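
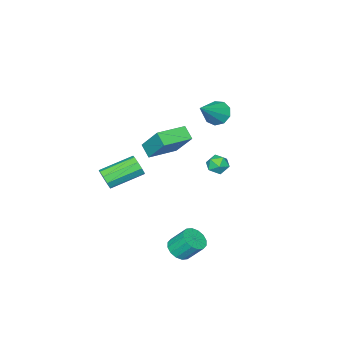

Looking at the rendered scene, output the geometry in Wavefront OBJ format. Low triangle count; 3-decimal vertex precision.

v -1.617 -0.366 2.773
v -1.173 -0.648 2.225
v -0.183 -0.194 3.847
v -1.203 -0.131 2.181
v -1.426 0.276 2.415
v -1.739 0.383 2.816
v -1.995 0.139 3.197
v -2.074 -0.341 3.38
v -1.94 -0.833 3.279
v -1.654 -1.106 2.941
v -1.352 -1.033 2.525
v -0.854 -2.41 -0.539
v -1.026 -3.067 0.005
v -0.738 -1.212 0.944
v -0.91 -1.869 1.488
v 0.79 -2.731 -0.408
v 0.618 -3.388 0.136
v 0.906 -1.533 1.075
v 0.734 -2.19 1.619
v 2.754 -3.862 -1.617
v 3.085 -3.606 -1.132
v 1.477 -2.801 -0.459
v 1.146 -3.058 -0.943
v 3.08 -3.331 -1.473
v 1.472 -2.526 -0.8
v 2.923 -3.304 -1.88
v 1.315 -2.5 -1.207
v 2.687 -3.539 -2.165
v 1.078 -2.734 -1.492
v 2.482 -3.925 -2.192
v 0.874 -3.12 -1.519
v 2.404 -4.281 -1.951
v 0.796 -3.477 -1.278
v 2.491 -4.442 -1.553
v 0.883 -3.638 -0.88
v 2.7 -4.331 -1.185
v 1.092 -3.527 -0.511
v 2.935 -4.001 -1.019
v 1.327 -3.197 -0.345
v 3.946 2.408 -2.938
v 4.296 2.94 -3.228
v 3.985 3.665 -2.271
v 3.634 3.132 -1.982
v 3.959 2.967 -3.358
v 3.648 3.692 -2.401
v 3.619 2.845 -3.376
v 3.308 3.57 -2.42
v 3.366 2.606 -3.277
v 3.055 3.331 -2.32
v 3.268 2.313 -3.087
v 2.957 3.038 -2.13
v 3.352 2.046 -2.857
v 3.041 2.771 -1.9
v 3.595 1.875 -2.649
v 3.284 2.6 -1.692
v 3.932 1.848 -2.519
v 3.621 2.573 -1.562
v 4.272 1.97 -2.5
v 3.961 2.695 -1.544
v 4.525 2.209 -2.6
v 4.214 2.934 -1.643
v 4.623 2.502 -2.79
v 4.312 3.227 -1.833
v 4.539 2.769 -3.02
v 4.228 3.494 -2.063
v -0.287 1.706 0.485
v 0.163 1.527 0.065
v -0.283 0.753 0.895
v 0.167 0.574 0.475
v 0.311 0.991 0.941
v 0.308 1.58 0.687
v -0.428 0.7 0.273
v -0.431 1.289 0.019
v 0.076 0.905 -0.066
v 0.533 1.085 0.347
v -0.653 1.195 0.613
v -0.196 1.375 1.026
f 2 1 4
f 2 4 3
f 4 1 5
f 4 5 3
f 5 1 6
f 5 6 3
f 6 1 7
f 6 7 3
f 7 1 8
f 7 8 3
f 8 1 9
f 8 9 3
f 9 1 10
f 9 10 3
f 10 1 11
f 10 11 3
f 11 1 2
f 11 2 3
f 13 15 12
f 16 13 12
f 12 15 14
f 14 16 12
f 13 19 15
f 17 13 16
f 17 19 13
f 15 19 14
f 18 16 14
f 14 19 18
f 18 17 16
f 19 17 18
f 21 20 24
f 21 24 22
f 22 24 25
f 22 25 23
f 24 20 26
f 24 26 25
f 25 26 27
f 25 27 23
f 26 20 28
f 26 28 27
f 27 28 29
f 27 29 23
f 28 20 30
f 28 30 29
f 29 30 31
f 29 31 23
f 30 20 32
f 30 32 31
f 31 32 33
f 31 33 23
f 32 20 34
f 32 34 33
f 33 34 35
f 33 35 23
f 34 20 36
f 34 36 35
f 35 36 37
f 35 37 23
f 36 20 38
f 36 38 37
f 37 38 39
f 37 39 23
f 38 20 21
f 38 21 39
f 39 21 22
f 39 22 23
f 41 40 44
f 41 44 42
f 42 44 45
f 42 45 43
f 44 40 46
f 44 46 45
f 45 46 47
f 45 47 43
f 46 40 48
f 46 48 47
f 47 48 49
f 47 49 43
f 48 40 50
f 48 50 49
f 49 50 51
f 49 51 43
f 50 40 52
f 50 52 51
f 51 52 53
f 51 53 43
f 52 40 54
f 52 54 53
f 53 54 55
f 53 55 43
f 54 40 56
f 54 56 55
f 55 56 57
f 55 57 43
f 56 40 58
f 56 58 57
f 57 58 59
f 57 59 43
f 58 40 60
f 58 60 59
f 59 60 61
f 59 61 43
f 60 40 62
f 60 62 61
f 61 62 63
f 61 63 43
f 62 40 64
f 62 64 63
f 63 64 65
f 63 65 43
f 64 40 41
f 64 41 65
f 65 41 42
f 65 42 43
f 66 77 71
f 66 71 67
f 66 67 73
f 66 73 76
f 66 76 77
f 67 71 75
f 71 77 70
f 77 76 68
f 76 73 72
f 73 67 74
f 69 75 70
f 69 70 68
f 69 68 72
f 69 72 74
f 69 74 75
f 70 75 71
f 68 70 77
f 72 68 76
f 74 72 73
f 75 74 67



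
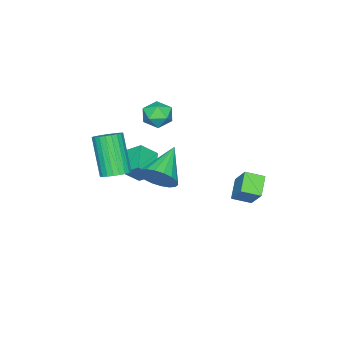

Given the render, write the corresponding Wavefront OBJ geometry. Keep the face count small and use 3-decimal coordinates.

v 2.526 -1.355 -0.557
v 3.062 -1.789 -0.562
v 2.39 -2.64 1.272
v 1.854 -2.205 1.277
v 3.165 -1.58 -0.427
v 2.493 -2.431 1.407
v 3.171 -1.337 -0.312
v 2.499 -2.187 1.522
v 3.079 -1.096 -0.234
v 2.406 -1.947 1.599
v 2.902 -0.895 -0.206
v 2.23 -1.745 1.628
v 2.668 -0.764 -0.23
v 1.996 -1.614 1.603
v 2.413 -0.722 -0.305
v 1.74 -1.573 1.528
v 2.175 -0.777 -0.418
v 1.502 -1.628 1.416
v 1.99 -0.92 -0.552
v 1.318 -1.771 1.282
v 1.887 -1.129 -0.687
v 1.215 -1.98 1.147
v 1.881 -1.373 -0.802
v 1.209 -2.223 1.032
v 1.974 -1.613 -0.879
v 1.301 -2.464 0.954
v 2.15 -1.815 -0.908
v 1.478 -2.665 0.926
v 2.384 -1.946 -0.883
v 1.712 -2.796 0.95
v 2.64 -1.987 -0.808
v 1.967 -2.838 1.025
v 2.878 -1.932 -0.696
v 2.205 -2.783 1.138
v -1.431 -2.595 -2.238
v -1.518 -1.798 -1.657
v -0.3 -2.011 -2.868
v -0.388 -1.214 -2.287
v -0.772 -3.066 -1.493
v -0.86 -2.269 -0.912
v 0.358 -2.482 -2.123
v 0.271 -1.685 -1.542
v 1.047 -0.157 -1.243
v 1.522 -0.441 -0.484
v -0.667 -0.383 -0.257
v 1.498 -0.027 -0.429
v 1.385 0.362 -0.536
v 1.205 0.647 -0.783
v 0.994 0.774 -1.121
v 0.793 0.716 -1.483
v 0.642 0.485 -1.798
v 0.571 0.128 -2.003
v 0.595 -0.287 -2.057
v 0.708 -0.675 -1.951
v 0.888 -0.961 -1.704
v 1.099 -1.087 -1.366
v 1.3 -1.029 -1.003
v 1.451 -0.799 -0.689
v -0.617 -1.196 0.721
v -0.302 -1.471 1.39
v -1.778 -1.529 1.13
v -1.463 -1.804 1.799
v -1.469 -1.028 1.655
v -0.751 -0.823 1.402
v -1.329 -2.177 1.118
v -0.611 -1.972 0.865
v -0.742 -2.077 1.635
v -0.829 -1.367 1.967
v -1.251 -1.633 0.553
v -1.338 -0.923 0.885
v -0.915 3.408 -2.693
v -1.784 3.094 -2.06
v -0.427 4.166 -1.647
v -1.296 3.852 -1.015
v -0.424 2.668 -2.385
v -1.293 2.354 -1.753
v 0.064 3.426 -1.34
v -0.805 3.112 -0.707
f 2 1 5
f 2 5 3
f 3 5 6
f 3 6 4
f 5 1 7
f 5 7 6
f 6 7 8
f 6 8 4
f 7 1 9
f 7 9 8
f 8 9 10
f 8 10 4
f 9 1 11
f 9 11 10
f 10 11 12
f 10 12 4
f 11 1 13
f 11 13 12
f 12 13 14
f 12 14 4
f 13 1 15
f 13 15 14
f 14 15 16
f 14 16 4
f 15 1 17
f 15 17 16
f 16 17 18
f 16 18 4
f 17 1 19
f 17 19 18
f 18 19 20
f 18 20 4
f 19 1 21
f 19 21 20
f 20 21 22
f 20 22 4
f 21 1 23
f 21 23 22
f 22 23 24
f 22 24 4
f 23 1 25
f 23 25 24
f 24 25 26
f 24 26 4
f 25 1 27
f 25 27 26
f 26 27 28
f 26 28 4
f 27 1 29
f 27 29 28
f 28 29 30
f 28 30 4
f 29 1 31
f 29 31 30
f 30 31 32
f 30 32 4
f 31 1 33
f 31 33 32
f 32 33 34
f 32 34 4
f 33 1 2
f 33 2 34
f 34 2 3
f 34 3 4
f 36 38 35
f 39 36 35
f 35 38 37
f 37 39 35
f 36 42 38
f 40 36 39
f 40 42 36
f 38 42 37
f 41 39 37
f 37 42 41
f 41 40 39
f 42 40 41
f 44 43 46
f 44 46 45
f 46 43 47
f 46 47 45
f 47 43 48
f 47 48 45
f 48 43 49
f 48 49 45
f 49 43 50
f 49 50 45
f 50 43 51
f 50 51 45
f 51 43 52
f 51 52 45
f 52 43 53
f 52 53 45
f 53 43 54
f 53 54 45
f 54 43 55
f 54 55 45
f 55 43 56
f 55 56 45
f 56 43 57
f 56 57 45
f 57 43 58
f 57 58 45
f 58 43 44
f 58 44 45
f 59 70 64
f 59 64 60
f 59 60 66
f 59 66 69
f 59 69 70
f 60 64 68
f 64 70 63
f 70 69 61
f 69 66 65
f 66 60 67
f 62 68 63
f 62 63 61
f 62 61 65
f 62 65 67
f 62 67 68
f 63 68 64
f 61 63 70
f 65 61 69
f 67 65 66
f 68 67 60
f 72 74 71
f 75 72 71
f 71 74 73
f 73 75 71
f 72 78 74
f 76 72 75
f 76 78 72
f 74 78 73
f 77 75 73
f 73 78 77
f 77 76 75
f 78 76 77



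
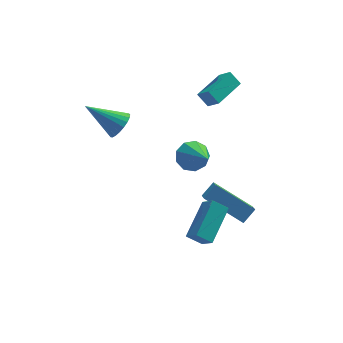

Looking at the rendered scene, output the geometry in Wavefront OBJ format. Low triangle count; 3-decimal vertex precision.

v 1.623 1.539 1.777
v 1.204 1.897 2.37
v 2.884 2.725 1.951
v 2.465 3.083 2.545
v 2.015 1.037 2.355
v 1.596 1.395 2.949
v 3.276 2.223 2.53
v 2.857 2.581 3.123
v -2.306 2.048 0.598
v -2.045 1.623 1.172
v -3.794 2.652 1.722
v -1.897 1.898 1.221
v -1.819 2.198 1.162
v -1.826 2.473 1.006
v -1.915 2.674 0.779
v -2.072 2.767 0.521
v -2.27 2.736 0.277
v -2.473 2.586 0.088
v -2.648 2.343 -0.013
v -2.764 2.048 -0.008
v -2.8 1.754 0.101
v -2.751 1.511 0.297
v -2.625 1.361 0.545
v -2.444 1.329 0.802
v -2.239 1.422 1.023
v 0.921 -0.65 -2.647
v 0.818 -1.615 -1.891
v 1.524 -0.296 -2.113
v 1.421 -1.26 -1.356
v 2.499 -1.68 -3.744
v 2.396 -2.644 -2.987
v 3.102 -1.325 -3.209
v 2.999 -2.29 -2.453
v -0.39 -3.557 -2.492
v -0.063 -4.177 -1.836
v 0.642 -2.102 -1.633
v 0.97 -2.722 -0.977
v 0.29 -3.738 -3.003
v 0.618 -4.358 -2.347
v 1.323 -2.283 -2.144
v 1.65 -2.903 -1.488
v 0.333 -1.357 1.044
v 1.114 -1.314 0.877
v 0.687 -2.983 2.276
v 1 -1.007 1.315
v 0.573 -0.864 1.627
v 0.035 -0.951 1.666
v -0.365 -1.229 1.414
v -0.437 -1.566 0.99
v -0.149 -1.805 0.59
v 0.364 -1.835 0.404
v 0.863 -1.641 0.517
f 2 4 1
f 5 2 1
f 1 4 3
f 3 5 1
f 2 8 4
f 6 2 5
f 6 8 2
f 4 8 3
f 7 5 3
f 3 8 7
f 7 6 5
f 8 6 7
f 10 9 12
f 10 12 11
f 12 9 13
f 12 13 11
f 13 9 14
f 13 14 11
f 14 9 15
f 14 15 11
f 15 9 16
f 15 16 11
f 16 9 17
f 16 17 11
f 17 9 18
f 17 18 11
f 18 9 19
f 18 19 11
f 19 9 20
f 19 20 11
f 20 9 21
f 20 21 11
f 21 9 22
f 21 22 11
f 22 9 23
f 22 23 11
f 23 9 24
f 23 24 11
f 24 9 25
f 24 25 11
f 25 9 10
f 25 10 11
f 27 29 26
f 30 27 26
f 26 29 28
f 28 30 26
f 27 33 29
f 31 27 30
f 31 33 27
f 29 33 28
f 32 30 28
f 28 33 32
f 32 31 30
f 33 31 32
f 35 37 34
f 38 35 34
f 34 37 36
f 36 38 34
f 35 41 37
f 39 35 38
f 39 41 35
f 37 41 36
f 40 38 36
f 36 41 40
f 40 39 38
f 41 39 40
f 43 42 45
f 43 45 44
f 45 42 46
f 45 46 44
f 46 42 47
f 46 47 44
f 47 42 48
f 47 48 44
f 48 42 49
f 48 49 44
f 49 42 50
f 49 50 44
f 50 42 51
f 50 51 44
f 51 42 52
f 51 52 44
f 52 42 43
f 52 43 44



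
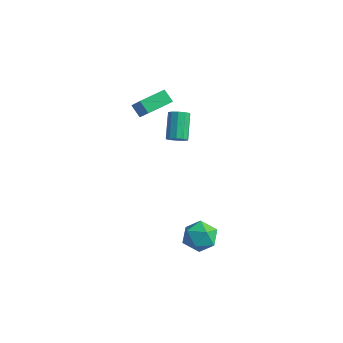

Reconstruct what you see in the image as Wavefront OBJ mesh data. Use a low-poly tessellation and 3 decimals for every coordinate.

v 1.344 1.485 -3.927
v 2.204 1.285 -4.641
v 1.596 -0.165 -3.159
v 2.456 -0.365 -3.873
v 2.565 0.42 -3.06
v 2.409 1.44 -3.535
v 1.391 -0.32 -4.265
v 1.235 0.7 -4.74
v 2.233 0.169 -4.85
v 2.958 0.626 -4.105
v 0.842 0.494 -3.695
v 1.567 0.951 -2.95
v -5.036 1.956 2.996
v -3.709 1.368 4.371
v -4.68 3.562 3.338
v -3.352 2.974 4.713
v -4.348 1.946 2.327
v -3.02 1.358 3.702
v -3.991 3.552 2.669
v -2.664 2.964 4.044
v -1.079 1.71 2.259
v -0.512 1.996 2.395
v -1.333 2.996 3.717
v -1.901 2.71 3.581
v -0.697 2.216 2.114
v -1.518 3.215 3.436
v -1.029 2.242 1.888
v -1.85 3.242 3.211
v -1.379 2.065 1.804
v -2.201 3.065 3.127
v -1.616 1.753 1.894
v -2.437 2.752 3.216
v -1.647 1.424 2.123
v -2.468 2.424 3.445
v -1.462 1.205 2.404
v -2.283 2.204 3.726
v -1.13 1.178 2.629
v -1.951 2.178 3.952
v -0.779 1.355 2.713
v -1.601 2.355 4.036
v -0.543 1.668 2.624
v -1.364 2.667 3.946
f 1 12 6
f 1 6 2
f 1 2 8
f 1 8 11
f 1 11 12
f 2 6 10
f 6 12 5
f 12 11 3
f 11 8 7
f 8 2 9
f 4 10 5
f 4 5 3
f 4 3 7
f 4 7 9
f 4 9 10
f 5 10 6
f 3 5 12
f 7 3 11
f 9 7 8
f 10 9 2
f 14 16 13
f 17 14 13
f 13 16 15
f 15 17 13
f 14 20 16
f 18 14 17
f 18 20 14
f 16 20 15
f 19 17 15
f 15 20 19
f 19 18 17
f 20 18 19
f 22 21 25
f 22 25 23
f 23 25 26
f 23 26 24
f 25 21 27
f 25 27 26
f 26 27 28
f 26 28 24
f 27 21 29
f 27 29 28
f 28 29 30
f 28 30 24
f 29 21 31
f 29 31 30
f 30 31 32
f 30 32 24
f 31 21 33
f 31 33 32
f 32 33 34
f 32 34 24
f 33 21 35
f 33 35 34
f 34 35 36
f 34 36 24
f 35 21 37
f 35 37 36
f 36 37 38
f 36 38 24
f 37 21 39
f 37 39 38
f 38 39 40
f 38 40 24
f 39 21 41
f 39 41 40
f 40 41 42
f 40 42 24
f 41 21 22
f 41 22 42
f 42 22 23
f 42 23 24



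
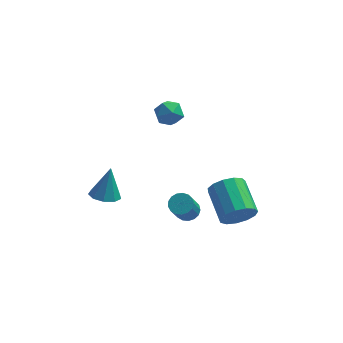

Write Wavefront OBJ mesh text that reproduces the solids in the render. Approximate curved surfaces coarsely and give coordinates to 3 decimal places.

v 4.02 -3.728 -4.096
v 4.404 -3.24 -4.815
v 3.703 -1.583 -4.063
v 3.32 -2.072 -3.344
v 3.911 -3.377 -4.972
v 3.21 -1.72 -4.22
v 3.453 -3.626 -4.851
v 2.752 -1.969 -4.099
v 3.175 -3.907 -4.49
v 2.474 -2.25 -3.738
v 3.165 -4.132 -4.005
v 2.464 -2.475 -3.252
v 3.427 -4.228 -3.548
v 2.726 -2.571 -2.796
v 3.877 -4.166 -3.265
v 3.176 -2.509 -2.513
v 4.373 -3.965 -3.246
v 3.672 -2.308 -2.494
v 4.757 -3.689 -3.497
v 4.056 -2.032 -2.745
v 4.907 -3.425 -3.938
v 4.206 -1.768 -3.186
v 4.775 -3.258 -4.429
v 4.074 -1.601 -3.677
v -2.236 -4.117 -2.644
v -1.579 -3.737 -2.863
v -1.984 -3.623 -1.036
v -2.005 -3.406 -2.898
v -2.539 -3.408 -2.814
v -2.931 -3.741 -2.65
v -2.998 -4.251 -2.483
v -2.708 -4.698 -2.391
v -2.198 -4.873 -2.417
v -1.705 -4.694 -2.549
v -1.461 -4.246 -2.726
v 1.576 -3.322 -4.211
v 1.941 -3.773 -4.43
v 1.689 -4.569 -3.208
v 1.324 -4.118 -2.989
v 2.127 -3.599 -4.278
v 1.875 -4.395 -3.056
v 2.186 -3.361 -4.111
v 1.935 -4.157 -2.889
v 2.106 -3.114 -3.966
v 1.855 -3.911 -2.745
v 1.905 -2.915 -3.878
v 1.653 -3.712 -2.656
v 1.628 -2.809 -3.866
v 1.376 -3.606 -2.644
v 1.339 -2.821 -3.933
v 1.087 -3.617 -2.711
v 1.105 -2.947 -4.064
v 0.853 -3.743 -2.842
v 0.978 -3.159 -4.228
v 0.726 -3.956 -3.006
v 0.988 -3.408 -4.388
v 0.736 -4.205 -3.167
v 1.133 -3.638 -4.508
v 0.881 -4.434 -3.287
v 1.38 -3.795 -4.56
v 1.128 -4.592 -3.338
v 1.671 -3.844 -4.532
v 1.419 -4.64 -3.31
v 0.334 0.007 1.028
v 0.987 -0.141 0.573
v -0.047 -1.239 0.887
v 0.606 -1.387 0.432
v 0.689 -1.239 1.223
v 0.925 -0.469 1.311
v 0.015 -0.911 0.149
v 0.251 -0.141 0.237
v 0.79 -0.708 0.03
v 1.207 -0.911 0.694
v -0.267 -0.469 0.766
v 0.15 -0.672 1.43
f 2 1 5
f 2 5 3
f 3 5 6
f 3 6 4
f 5 1 7
f 5 7 6
f 6 7 8
f 6 8 4
f 7 1 9
f 7 9 8
f 8 9 10
f 8 10 4
f 9 1 11
f 9 11 10
f 10 11 12
f 10 12 4
f 11 1 13
f 11 13 12
f 12 13 14
f 12 14 4
f 13 1 15
f 13 15 14
f 14 15 16
f 14 16 4
f 15 1 17
f 15 17 16
f 16 17 18
f 16 18 4
f 17 1 19
f 17 19 18
f 18 19 20
f 18 20 4
f 19 1 21
f 19 21 20
f 20 21 22
f 20 22 4
f 21 1 23
f 21 23 22
f 22 23 24
f 22 24 4
f 23 1 2
f 23 2 24
f 24 2 3
f 24 3 4
f 26 25 28
f 26 28 27
f 28 25 29
f 28 29 27
f 29 25 30
f 29 30 27
f 30 25 31
f 30 31 27
f 31 25 32
f 31 32 27
f 32 25 33
f 32 33 27
f 33 25 34
f 33 34 27
f 34 25 35
f 34 35 27
f 35 25 26
f 35 26 27
f 37 36 40
f 37 40 38
f 38 40 41
f 38 41 39
f 40 36 42
f 40 42 41
f 41 42 43
f 41 43 39
f 42 36 44
f 42 44 43
f 43 44 45
f 43 45 39
f 44 36 46
f 44 46 45
f 45 46 47
f 45 47 39
f 46 36 48
f 46 48 47
f 47 48 49
f 47 49 39
f 48 36 50
f 48 50 49
f 49 50 51
f 49 51 39
f 50 36 52
f 50 52 51
f 51 52 53
f 51 53 39
f 52 36 54
f 52 54 53
f 53 54 55
f 53 55 39
f 54 36 56
f 54 56 55
f 55 56 57
f 55 57 39
f 56 36 58
f 56 58 57
f 57 58 59
f 57 59 39
f 58 36 60
f 58 60 59
f 59 60 61
f 59 61 39
f 60 36 62
f 60 62 61
f 61 62 63
f 61 63 39
f 62 36 37
f 62 37 63
f 63 37 38
f 63 38 39
f 64 75 69
f 64 69 65
f 64 65 71
f 64 71 74
f 64 74 75
f 65 69 73
f 69 75 68
f 75 74 66
f 74 71 70
f 71 65 72
f 67 73 68
f 67 68 66
f 67 66 70
f 67 70 72
f 67 72 73
f 68 73 69
f 66 68 75
f 70 66 74
f 72 70 71
f 73 72 65



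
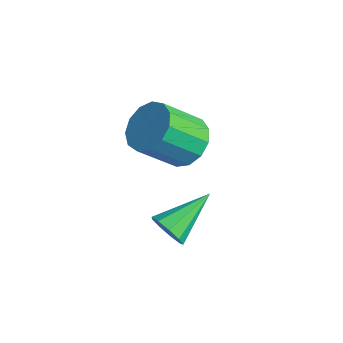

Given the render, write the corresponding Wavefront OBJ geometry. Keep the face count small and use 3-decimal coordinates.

v -0.245 0.479 -2.063
v 0.023 0.323 -1.671
v -0.295 1.721 -1.537
v 0.231 0.436 -1.917
v 0.217 0.569 -2.232
v -0.013 0.66 -2.468
v -0.352 0.666 -2.515
v -0.641 0.585 -2.35
v -0.744 0.454 -2.052
v -0.614 0.335 -1.758
v -0.311 0.283 -1.608
v -2.6 2.894 -2.253
v -2.019 2.506 -2.429
v -2.34 1.598 -1.483
v -2.92 1.986 -1.307
v -1.9 2.764 -2.14
v -2.221 1.856 -1.194
v -2.003 3.064 -1.887
v -2.324 2.156 -0.941
v -2.295 3.31 -1.75
v -2.616 2.402 -0.804
v -2.684 3.424 -1.773
v -3.005 2.516 -0.827
v -3.046 3.369 -1.948
v -3.367 2.461 -1.002
v -3.266 3.164 -2.22
v -3.587 2.256 -1.274
v -3.275 2.873 -2.502
v -3.596 1.965 -1.556
v -3.069 2.588 -2.706
v -3.39 1.68 -1.759
v -2.714 2.401 -2.765
v -3.035 1.493 -1.819
v -2.323 2.37 -2.662
v -2.644 1.462 -1.716
f 2 1 4
f 2 4 3
f 4 1 5
f 4 5 3
f 5 1 6
f 5 6 3
f 6 1 7
f 6 7 3
f 7 1 8
f 7 8 3
f 8 1 9
f 8 9 3
f 9 1 10
f 9 10 3
f 10 1 11
f 10 11 3
f 11 1 2
f 11 2 3
f 13 12 16
f 13 16 14
f 14 16 17
f 14 17 15
f 16 12 18
f 16 18 17
f 17 18 19
f 17 19 15
f 18 12 20
f 18 20 19
f 19 20 21
f 19 21 15
f 20 12 22
f 20 22 21
f 21 22 23
f 21 23 15
f 22 12 24
f 22 24 23
f 23 24 25
f 23 25 15
f 24 12 26
f 24 26 25
f 25 26 27
f 25 27 15
f 26 12 28
f 26 28 27
f 27 28 29
f 27 29 15
f 28 12 30
f 28 30 29
f 29 30 31
f 29 31 15
f 30 12 32
f 30 32 31
f 31 32 33
f 31 33 15
f 32 12 34
f 32 34 33
f 33 34 35
f 33 35 15
f 34 12 13
f 34 13 35
f 35 13 14
f 35 14 15



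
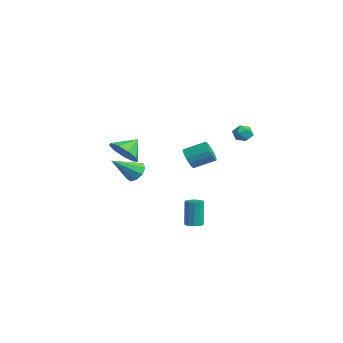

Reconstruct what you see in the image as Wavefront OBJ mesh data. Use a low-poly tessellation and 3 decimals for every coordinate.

v 2.647 -4.071 1.647
v 3.168 -4.517 2.348
v 2.373 -3.189 2.413
v 3.56 -4.097 2.003
v 3.525 -3.664 1.492
v 3.079 -3.422 1.053
v 2.431 -3.484 0.893
v 1.884 -3.821 1.085
v 1.694 -4.274 1.541
v 1.95 -4.633 2.046
v 2.532 -4.729 2.365
v 3.139 -0.323 -3.884
v 3.523 0.011 -3.85
v 3.284 0.118 -2.241
v 2.901 -0.217 -2.276
v 3.307 0.158 -3.891
v 3.069 0.265 -2.283
v 3.047 0.176 -3.931
v 2.809 0.283 -2.322
v 2.811 0.06 -3.958
v 2.573 0.167 -2.35
v 2.664 -0.158 -3.966
v 2.425 -0.052 -2.357
v 2.643 -0.421 -3.951
v 2.405 -0.314 -2.343
v 2.756 -0.658 -3.919
v 2.517 -0.551 -2.31
v 2.971 -0.805 -3.877
v 2.733 -0.698 -2.269
v 3.231 -0.823 -3.838
v 2.993 -0.716 -2.229
v 3.467 -0.707 -3.81
v 3.229 -0.6 -2.202
v 3.615 -0.488 -3.803
v 3.376 -0.382 -2.194
v 3.635 -0.226 -3.817
v 3.397 -0.119 -2.209
v -3.106 -1.47 -2.012
v -2.862 -1.869 -2.598
v -2.854 -2.97 -0.888
v -2.468 -1.632 -2.37
v -2.373 -1.319 -1.975
v -2.621 -1.078 -1.596
v -3.096 -1.02 -1.412
v -3.576 -1.173 -1.509
v -3.836 -1.465 -1.84
v -3.755 -1.76 -2.252
v -3.37 -1.919 -2.551
v 1.97 -0.219 0.525
v 2.309 -0.049 -0.063
v 2.73 1.088 0.507
v 2.39 0.919 1.095
v 1.978 0.092 -0.102
v 2.398 1.23 0.468
v 1.645 0.151 0.027
v 2.065 1.288 0.597
v 1.398 0.11 0.29
v 1.819 1.248 0.86
v 1.305 -0.019 0.616
v 1.726 1.119 1.186
v 1.39 -0.201 0.917
v 1.81 0.936 1.487
v 1.63 -0.388 1.113
v 2.051 0.749 1.683
v 1.962 -0.53 1.152
v 2.382 0.608 1.722
v 2.295 -0.588 1.023
v 2.715 0.549 1.593
v 2.541 -0.548 0.76
v 2.962 0.59 1.33
v 2.634 -0.419 0.434
v 3.055 0.719 1.004
v 2.55 -0.236 0.133
v 2.97 0.901 0.703
v -0.787 4.328 0.999
v -0.155 4.415 1.065
v -0.685 3.345 1.315
v -0.053 3.432 1.381
v -0.46 3.727 1.779
v -0.524 4.334 1.584
v -0.316 3.426 0.796
v -0.38 4.033 0.601
v 0.136 3.858 0.94
v 0.047 4.043 1.547
v -0.887 3.717 0.833
v -0.976 3.902 1.44
f 2 1 4
f 2 4 3
f 4 1 5
f 4 5 3
f 5 1 6
f 5 6 3
f 6 1 7
f 6 7 3
f 7 1 8
f 7 8 3
f 8 1 9
f 8 9 3
f 9 1 10
f 9 10 3
f 10 1 11
f 10 11 3
f 11 1 2
f 11 2 3
f 13 12 16
f 13 16 14
f 14 16 17
f 14 17 15
f 16 12 18
f 16 18 17
f 17 18 19
f 17 19 15
f 18 12 20
f 18 20 19
f 19 20 21
f 19 21 15
f 20 12 22
f 20 22 21
f 21 22 23
f 21 23 15
f 22 12 24
f 22 24 23
f 23 24 25
f 23 25 15
f 24 12 26
f 24 26 25
f 25 26 27
f 25 27 15
f 26 12 28
f 26 28 27
f 27 28 29
f 27 29 15
f 28 12 30
f 28 30 29
f 29 30 31
f 29 31 15
f 30 12 32
f 30 32 31
f 31 32 33
f 31 33 15
f 32 12 34
f 32 34 33
f 33 34 35
f 33 35 15
f 34 12 36
f 34 36 35
f 35 36 37
f 35 37 15
f 36 12 13
f 36 13 37
f 37 13 14
f 37 14 15
f 39 38 41
f 39 41 40
f 41 38 42
f 41 42 40
f 42 38 43
f 42 43 40
f 43 38 44
f 43 44 40
f 44 38 45
f 44 45 40
f 45 38 46
f 45 46 40
f 46 38 47
f 46 47 40
f 47 38 48
f 47 48 40
f 48 38 39
f 48 39 40
f 50 49 53
f 50 53 51
f 51 53 54
f 51 54 52
f 53 49 55
f 53 55 54
f 54 55 56
f 54 56 52
f 55 49 57
f 55 57 56
f 56 57 58
f 56 58 52
f 57 49 59
f 57 59 58
f 58 59 60
f 58 60 52
f 59 49 61
f 59 61 60
f 60 61 62
f 60 62 52
f 61 49 63
f 61 63 62
f 62 63 64
f 62 64 52
f 63 49 65
f 63 65 64
f 64 65 66
f 64 66 52
f 65 49 67
f 65 67 66
f 66 67 68
f 66 68 52
f 67 49 69
f 67 69 68
f 68 69 70
f 68 70 52
f 69 49 71
f 69 71 70
f 70 71 72
f 70 72 52
f 71 49 73
f 71 73 72
f 72 73 74
f 72 74 52
f 73 49 50
f 73 50 74
f 74 50 51
f 74 51 52
f 75 86 80
f 75 80 76
f 75 76 82
f 75 82 85
f 75 85 86
f 76 80 84
f 80 86 79
f 86 85 77
f 85 82 81
f 82 76 83
f 78 84 79
f 78 79 77
f 78 77 81
f 78 81 83
f 78 83 84
f 79 84 80
f 77 79 86
f 81 77 85
f 83 81 82
f 84 83 76



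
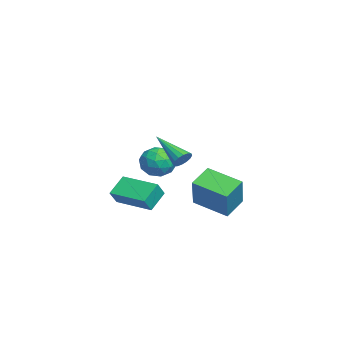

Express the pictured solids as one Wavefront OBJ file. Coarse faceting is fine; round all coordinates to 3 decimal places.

v 2.364 1.217 2.571
v 2.518 1.447 2.999
v 1.236 0.123 3.569
v 2.31 1.587 2.918
v 2.116 1.628 2.743
v 1.989 1.559 2.523
v 1.961 1.398 2.315
v 2.042 1.188 2.177
v 2.209 0.986 2.144
v 2.417 0.846 2.225
v 2.611 0.805 2.4
v 2.739 0.874 2.62
v 2.766 1.035 2.827
v 2.685 1.245 2.966
v -0.677 1.804 -1.121
v -1.513 2.536 -0.525
v 0.248 3.283 -1.639
v -0.587 4.014 -1.043
v 0.367 1.706 0.463
v -0.468 2.437 1.059
v 1.293 3.184 -0.055
v 0.457 3.916 0.541
v 1.493 -1.909 0.316
v 0.767 -1.322 1.038
v 1.046 -1.608 -0.379
v 0.32 -1.02 0.343
v 2.62 -0.42 0.237
v 1.894 0.168 0.959
v 2.173 -0.118 -0.458
v 1.447 0.469 0.264
v -3.387 1.015 0.593
v -3.139 0.593 -0.204
v -4.521 0.027 0.764
v -4.273 -0.395 -0.033
v -3.721 -0.456 0.72
v -3.02 0.155 0.614
v -4.64 0.465 -0.054
v -3.939 1.076 -0.16
v -3.913 0.253 -0.604
v -3.345 -0.316 -0.126
v -4.315 0.936 0.686
v -3.747 0.367 1.164
v -3.163 0.891 0.18
v -4.497 -0.271 0.38
v -4.172 -0.307 0.823
v -4.027 -0.555 0.354
v -3.093 0.633 0.661
v -2.948 0.385 0.192
v -3.29 -0.232 0.735
v -4.712 0.235 0.368
v -4.567 -0.013 -0.101
v -3.633 1.175 0.206
v -3.488 0.927 -0.263
v -4.37 0.852 -0.175
v -3.473 0.443 -0.524
v -4.14 -0.138 -0.424
v -4.355 0.368 -0.436
v -3.943 0.727 -0.498
v -3.139 0.108 -0.243
v -3.806 -0.473 -0.143
v -3.481 -0.509 0.3
v -3.069 -0.15 0.238
v -3.594 -0.092 -0.478
v -3.854 1.093 0.703
v -4.521 0.512 0.803
v -4.591 0.77 0.322
v -4.179 1.129 0.26
v -3.52 0.758 0.984
v -4.187 0.177 1.084
v -3.717 -0.107 1.058
v -3.305 0.252 0.996
v -4.066 0.712 1.038
f 2 1 4
f 2 4 3
f 4 1 5
f 4 5 3
f 5 1 6
f 5 6 3
f 6 1 7
f 6 7 3
f 7 1 8
f 7 8 3
f 8 1 9
f 8 9 3
f 9 1 10
f 9 10 3
f 10 1 11
f 10 11 3
f 11 1 12
f 11 12 3
f 12 1 13
f 12 13 3
f 13 1 14
f 13 14 3
f 14 1 2
f 14 2 3
f 16 18 15
f 19 16 15
f 15 18 17
f 17 19 15
f 16 22 18
f 20 16 19
f 20 22 16
f 18 22 17
f 21 19 17
f 17 22 21
f 21 20 19
f 22 20 21
f 24 26 23
f 27 24 23
f 23 26 25
f 25 27 23
f 24 30 26
f 28 24 27
f 28 30 24
f 26 30 25
f 29 27 25
f 25 30 29
f 29 28 27
f 30 28 29
f 31 68 47
f 68 42 71
f 47 71 36
f 68 71 47
f 31 47 43
f 47 36 48
f 43 48 32
f 47 48 43
f 31 43 52
f 43 32 53
f 52 53 38
f 43 53 52
f 31 52 64
f 52 38 67
f 64 67 41
f 52 67 64
f 31 64 68
f 64 41 72
f 68 72 42
f 64 72 68
f 32 48 59
f 48 36 62
f 59 62 40
f 48 62 59
f 36 71 49
f 71 42 70
f 49 70 35
f 71 70 49
f 42 72 69
f 72 41 65
f 69 65 33
f 72 65 69
f 41 67 66
f 67 38 54
f 66 54 37
f 67 54 66
f 38 53 58
f 53 32 55
f 58 55 39
f 53 55 58
f 34 60 46
f 60 40 61
f 46 61 35
f 60 61 46
f 34 46 44
f 46 35 45
f 44 45 33
f 46 45 44
f 34 44 51
f 44 33 50
f 51 50 37
f 44 50 51
f 34 51 56
f 51 37 57
f 56 57 39
f 51 57 56
f 34 56 60
f 56 39 63
f 60 63 40
f 56 63 60
f 35 61 49
f 61 40 62
f 49 62 36
f 61 62 49
f 33 45 69
f 45 35 70
f 69 70 42
f 45 70 69
f 37 50 66
f 50 33 65
f 66 65 41
f 50 65 66
f 39 57 58
f 57 37 54
f 58 54 38
f 57 54 58
f 40 63 59
f 63 39 55
f 59 55 32
f 63 55 59



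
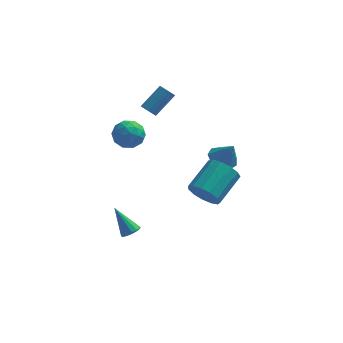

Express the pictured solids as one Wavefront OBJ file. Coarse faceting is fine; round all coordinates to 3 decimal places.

v -2.234 2.012 2.601
v -1.442 1.783 2.074
v -2.778 0.537 2.426
v -1.986 0.308 1.899
v -1.901 0.487 2.856
v -1.565 1.398 2.965
v -2.655 0.922 1.535
v -2.319 1.833 1.644
v -1.703 1.109 1.415
v -1.237 0.84 2.232
v -2.983 1.48 2.268
v -2.517 1.211 3.085
v -1.79 2.027 2.353
v -2.43 0.293 2.147
v -2.38 0.398 2.71
v -1.915 0.263 2.4
v -1.862 1.801 2.877
v -1.397 1.666 2.567
v -1.667 0.904 3.027
v -2.823 0.654 1.933
v -2.358 0.519 1.623
v -2.305 2.057 2.1
v -1.84 1.922 1.79
v -2.553 1.416 1.473
v -1.478 1.496 1.656
v -1.798 0.629 1.553
v -2.191 0.99 1.339
v -1.993 1.526 1.403
v -1.204 1.338 2.136
v -1.524 0.471 2.033
v -1.474 0.576 2.596
v -1.276 1.112 2.66
v -1.357 0.942 1.749
v -2.696 1.849 2.467
v -3.016 0.982 2.364
v -2.944 1.208 1.84
v -2.746 1.744 1.904
v -2.422 1.691 2.947
v -2.742 0.824 2.844
v -2.227 0.794 3.097
v -2.029 1.33 3.161
v -2.863 1.378 2.751
v 2.306 -2.326 0.355
v 2.685 -2.936 1.05
v 3.612 -1.325 1.961
v 3.234 -0.714 1.265
v 3.063 -2.918 0.633
v 3.99 -1.307 1.543
v 3.201 -2.711 0.127
v 4.128 -1.1 1.037
v 3.054 -2.382 -0.307
v 3.981 -0.771 0.604
v 2.671 -2.035 -0.53
v 3.598 -0.424 0.38
v 2.171 -1.78 -0.473
v 3.099 -0.169 0.438
v 1.715 -1.699 -0.152
v 2.642 -0.087 0.758
v 1.446 -1.816 0.329
v 2.373 -0.205 1.239
v 1.451 -2.095 0.818
v 2.378 -0.484 1.729
v 1.727 -2.448 1.16
v 2.654 -0.836 2.071
v 2.187 -2.761 1.247
v 3.114 -1.15 2.158
v -1.699 -1.515 -3.793
v -1.236 -1.171 -3.627
v -2.661 -0.925 -2.327
v -1.428 -0.981 -3.83
v -1.706 -0.96 -4.021
v -1.982 -1.115 -4.14
v -2.168 -1.397 -4.148
v -2.205 -1.716 -4.044
v -2.082 -1.972 -3.86
v -1.837 -2.082 -3.655
v -1.548 -2.012 -3.494
v -1.307 -1.784 -3.428
v -1.191 -1.471 -3.477
v 2.987 1.386 0.485
v 3.763 1.223 0.082
v 3.593 1.134 1.755
v 3.72 1.814 0.219
v 3.334 2.205 0.481
v 2.785 2.213 0.745
v 2.331 1.833 0.887
v 2.183 1.245 0.841
v 2.412 0.722 0.628
v 2.909 0.51 0.348
v 3.443 0.707 0.133
v -1.161 2.258 3.434
v -0.94 2.5 3.031
v 0.002 3.425 4.102
v -0.219 3.182 4.506
v -1.138 2.641 3.084
v -0.197 3.566 4.155
v -1.342 2.694 3.217
v -0.4 3.619 4.288
v -1.504 2.647 3.4
v -0.562 3.572 4.471
v -1.587 2.511 3.59
v -0.646 3.436 4.662
v -1.573 2.316 3.745
v -0.632 3.241 4.817
v -1.464 2.109 3.829
v -0.523 3.034 4.901
v -1.286 1.935 3.822
v -0.345 2.86 4.894
v -1.079 1.835 3.727
v -0.138 2.76 4.798
v -0.891 1.832 3.564
v 0.051 2.757 4.636
v -0.764 1.927 3.372
v 0.177 2.852 4.443
v -0.729 2.097 3.193
v 0.213 3.022 4.265
v -0.792 2.304 3.07
v 0.149 3.229 4.142
f 1 38 17
f 38 12 41
f 17 41 6
f 38 41 17
f 1 17 13
f 17 6 18
f 13 18 2
f 17 18 13
f 1 13 22
f 13 2 23
f 22 23 8
f 13 23 22
f 1 22 34
f 22 8 37
f 34 37 11
f 22 37 34
f 1 34 38
f 34 11 42
f 38 42 12
f 34 42 38
f 2 18 29
f 18 6 32
f 29 32 10
f 18 32 29
f 6 41 19
f 41 12 40
f 19 40 5
f 41 40 19
f 12 42 39
f 42 11 35
f 39 35 3
f 42 35 39
f 11 37 36
f 37 8 24
f 36 24 7
f 37 24 36
f 8 23 28
f 23 2 25
f 28 25 9
f 23 25 28
f 4 30 16
f 30 10 31
f 16 31 5
f 30 31 16
f 4 16 14
f 16 5 15
f 14 15 3
f 16 15 14
f 4 14 21
f 14 3 20
f 21 20 7
f 14 20 21
f 4 21 26
f 21 7 27
f 26 27 9
f 21 27 26
f 4 26 30
f 26 9 33
f 30 33 10
f 26 33 30
f 5 31 19
f 31 10 32
f 19 32 6
f 31 32 19
f 3 15 39
f 15 5 40
f 39 40 12
f 15 40 39
f 7 20 36
f 20 3 35
f 36 35 11
f 20 35 36
f 9 27 28
f 27 7 24
f 28 24 8
f 27 24 28
f 10 33 29
f 33 9 25
f 29 25 2
f 33 25 29
f 44 43 47
f 44 47 45
f 45 47 48
f 45 48 46
f 47 43 49
f 47 49 48
f 48 49 50
f 48 50 46
f 49 43 51
f 49 51 50
f 50 51 52
f 50 52 46
f 51 43 53
f 51 53 52
f 52 53 54
f 52 54 46
f 53 43 55
f 53 55 54
f 54 55 56
f 54 56 46
f 55 43 57
f 55 57 56
f 56 57 58
f 56 58 46
f 57 43 59
f 57 59 58
f 58 59 60
f 58 60 46
f 59 43 61
f 59 61 60
f 60 61 62
f 60 62 46
f 61 43 63
f 61 63 62
f 62 63 64
f 62 64 46
f 63 43 65
f 63 65 64
f 64 65 66
f 64 66 46
f 65 43 44
f 65 44 66
f 66 44 45
f 66 45 46
f 68 67 70
f 68 70 69
f 70 67 71
f 70 71 69
f 71 67 72
f 71 72 69
f 72 67 73
f 72 73 69
f 73 67 74
f 73 74 69
f 74 67 75
f 74 75 69
f 75 67 76
f 75 76 69
f 76 67 77
f 76 77 69
f 77 67 78
f 77 78 69
f 78 67 79
f 78 79 69
f 79 67 68
f 79 68 69
f 81 80 83
f 81 83 82
f 83 80 84
f 83 84 82
f 84 80 85
f 84 85 82
f 85 80 86
f 85 86 82
f 86 80 87
f 86 87 82
f 87 80 88
f 87 88 82
f 88 80 89
f 88 89 82
f 89 80 90
f 89 90 82
f 90 80 81
f 90 81 82
f 92 91 95
f 92 95 93
f 93 95 96
f 93 96 94
f 95 91 97
f 95 97 96
f 96 97 98
f 96 98 94
f 97 91 99
f 97 99 98
f 98 99 100
f 98 100 94
f 99 91 101
f 99 101 100
f 100 101 102
f 100 102 94
f 101 91 103
f 101 103 102
f 102 103 104
f 102 104 94
f 103 91 105
f 103 105 104
f 104 105 106
f 104 106 94
f 105 91 107
f 105 107 106
f 106 107 108
f 106 108 94
f 107 91 109
f 107 109 108
f 108 109 110
f 108 110 94
f 109 91 111
f 109 111 110
f 110 111 112
f 110 112 94
f 111 91 113
f 111 113 112
f 112 113 114
f 112 114 94
f 113 91 115
f 113 115 114
f 114 115 116
f 114 116 94
f 115 91 117
f 115 117 116
f 116 117 118
f 116 118 94
f 117 91 92
f 117 92 118
f 118 92 93
f 118 93 94



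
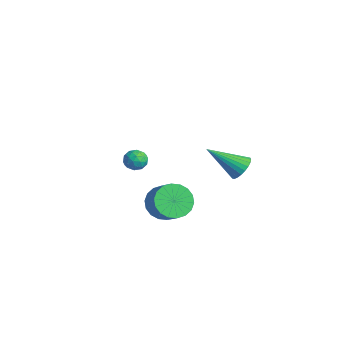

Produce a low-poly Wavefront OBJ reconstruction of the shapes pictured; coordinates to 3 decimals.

v 2.522 1.765 0.553
v 2.965 2.023 1.141
v 1.658 0.255 1.867
v 2.716 2.195 1.175
v 2.437 2.301 1.114
v 2.171 2.326 0.967
v 1.959 2.265 0.758
v 1.833 2.128 0.517
v 1.811 1.936 0.282
v 1.898 1.718 0.088
v 2.079 1.507 -0.035
v 2.329 1.335 -0.068
v 2.607 1.229 -0.007
v 2.873 1.204 0.139
v 3.085 1.265 0.349
v 3.212 1.402 0.59
v 3.233 1.594 0.825
v 3.146 1.812 1.018
v -4.103 -1.035 -1.152
v -3.635 -0.556 -1.371
v -3.545 -1.844 -1.729
v -3.077 -1.365 -1.948
v -3.096 -1.555 -1.27
v -3.44 -1.055 -0.913
v -3.74 -1.345 -2.187
v -4.084 -0.845 -1.83
v -3.41 -0.748 -2.01
v -3.012 -0.877 -1.444
v -4.168 -1.523 -1.656
v -3.77 -1.652 -1.09
v -3.918 -0.724 -1.211
v -3.262 -1.676 -1.889
v -3.273 -1.787 -1.491
v -2.998 -1.506 -1.619
v -3.804 -1.018 -0.942
v -3.529 -0.736 -1.07
v -3.211 -1.323 -1.011
v -3.651 -1.664 -2.03
v -3.376 -1.382 -2.158
v -4.182 -0.894 -1.481
v -3.907 -0.613 -1.609
v -3.969 -1.077 -2.089
v -3.511 -0.556 -1.715
v -3.183 -1.031 -2.055
v -3.572 -1.019 -2.195
v -3.775 -0.725 -1.985
v -3.277 -0.632 -1.382
v -2.949 -1.107 -1.722
v -2.96 -1.219 -1.323
v -3.163 -0.925 -1.113
v -3.145 -0.745 -1.758
v -4.231 -1.293 -1.378
v -3.903 -1.768 -1.718
v -4.017 -1.475 -1.987
v -4.22 -1.181 -1.777
v -3.997 -1.369 -1.045
v -3.669 -1.844 -1.385
v -3.405 -1.675 -1.115
v -3.608 -1.381 -0.905
v -4.035 -1.655 -1.342
v 2.565 -2.483 -0.71
v 3.148 -2.164 -1.51
v 4.178 -2.139 -0.75
v 3.595 -2.457 0.05
v 3.001 -1.766 -1.325
v 4.031 -1.741 -0.565
v 2.768 -1.51 -1.018
v 3.798 -1.485 -0.258
v 2.495 -1.447 -0.65
v 3.525 -1.421 0.11
v 2.236 -1.589 -0.294
v 3.265 -1.563 0.467
v 2.041 -1.907 -0.02
v 3.071 -1.882 0.74
v 1.951 -2.34 0.117
v 2.981 -2.315 0.877
v 1.982 -2.801 0.09
v 3.012 -2.776 0.85
v 2.129 -3.199 -0.095
v 3.159 -3.174 0.665
v 2.362 -3.455 -0.402
v 3.392 -3.43 0.358
v 2.635 -3.519 -0.77
v 3.665 -3.493 -0.01
v 2.895 -3.377 -1.127
v 3.924 -3.351 -0.366
v 3.089 -3.058 -1.4
v 4.119 -3.033 -0.64
v 3.179 -2.625 -1.537
v 4.209 -2.6 -0.777
f 2 1 4
f 2 4 3
f 4 1 5
f 4 5 3
f 5 1 6
f 5 6 3
f 6 1 7
f 6 7 3
f 7 1 8
f 7 8 3
f 8 1 9
f 8 9 3
f 9 1 10
f 9 10 3
f 10 1 11
f 10 11 3
f 11 1 12
f 11 12 3
f 12 1 13
f 12 13 3
f 13 1 14
f 13 14 3
f 14 1 15
f 14 15 3
f 15 1 16
f 15 16 3
f 16 1 17
f 16 17 3
f 17 1 18
f 17 18 3
f 18 1 2
f 18 2 3
f 19 56 35
f 56 30 59
f 35 59 24
f 56 59 35
f 19 35 31
f 35 24 36
f 31 36 20
f 35 36 31
f 19 31 40
f 31 20 41
f 40 41 26
f 31 41 40
f 19 40 52
f 40 26 55
f 52 55 29
f 40 55 52
f 19 52 56
f 52 29 60
f 56 60 30
f 52 60 56
f 20 36 47
f 36 24 50
f 47 50 28
f 36 50 47
f 24 59 37
f 59 30 58
f 37 58 23
f 59 58 37
f 30 60 57
f 60 29 53
f 57 53 21
f 60 53 57
f 29 55 54
f 55 26 42
f 54 42 25
f 55 42 54
f 26 41 46
f 41 20 43
f 46 43 27
f 41 43 46
f 22 48 34
f 48 28 49
f 34 49 23
f 48 49 34
f 22 34 32
f 34 23 33
f 32 33 21
f 34 33 32
f 22 32 39
f 32 21 38
f 39 38 25
f 32 38 39
f 22 39 44
f 39 25 45
f 44 45 27
f 39 45 44
f 22 44 48
f 44 27 51
f 48 51 28
f 44 51 48
f 23 49 37
f 49 28 50
f 37 50 24
f 49 50 37
f 21 33 57
f 33 23 58
f 57 58 30
f 33 58 57
f 25 38 54
f 38 21 53
f 54 53 29
f 38 53 54
f 27 45 46
f 45 25 42
f 46 42 26
f 45 42 46
f 28 51 47
f 51 27 43
f 47 43 20
f 51 43 47
f 62 61 65
f 62 65 63
f 63 65 66
f 63 66 64
f 65 61 67
f 65 67 66
f 66 67 68
f 66 68 64
f 67 61 69
f 67 69 68
f 68 69 70
f 68 70 64
f 69 61 71
f 69 71 70
f 70 71 72
f 70 72 64
f 71 61 73
f 71 73 72
f 72 73 74
f 72 74 64
f 73 61 75
f 73 75 74
f 74 75 76
f 74 76 64
f 75 61 77
f 75 77 76
f 76 77 78
f 76 78 64
f 77 61 79
f 77 79 78
f 78 79 80
f 78 80 64
f 79 61 81
f 79 81 80
f 80 81 82
f 80 82 64
f 81 61 83
f 81 83 82
f 82 83 84
f 82 84 64
f 83 61 85
f 83 85 84
f 84 85 86
f 84 86 64
f 85 61 87
f 85 87 86
f 86 87 88
f 86 88 64
f 87 61 89
f 87 89 88
f 88 89 90
f 88 90 64
f 89 61 62
f 89 62 90
f 90 62 63
f 90 63 64



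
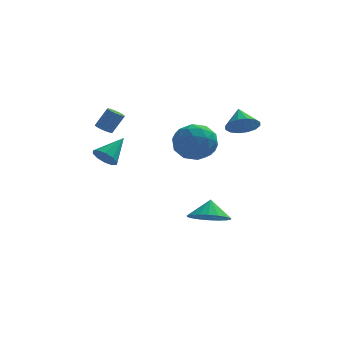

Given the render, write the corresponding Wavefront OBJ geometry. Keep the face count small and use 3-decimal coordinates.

v -0.415 -1.675 0.44
v 0.194 -0.783 0.984
v 0.646 -2.997 1.416
v 1.255 -2.105 1.96
v 0.091 -2.291 2.226
v -0.565 -1.474 1.623
v 1.405 -2.306 0.777
v 0.749 -1.489 0.174
v 1.319 -1.173 1.193
v 0.507 -1.165 2.088
v 0.333 -2.615 0.312
v -0.479 -2.607 1.207
v -0.204 -1.113 0.626
v 1.044 -2.667 1.774
v 0.359 -2.776 1.93
v 0.717 -2.253 2.25
v -0.65 -1.519 1.002
v -0.292 -0.995 1.321
v -0.353 -1.882 2.052
v 1.132 -2.785 1.079
v 1.49 -2.261 1.398
v 0.123 -1.527 0.15
v 0.481 -1.004 0.47
v 1.193 -1.898 0.348
v 0.816 -0.818 1.069
v 1.44 -1.595 1.643
v 1.528 -1.713 0.947
v 1.142 -1.233 0.593
v 0.338 -0.813 1.595
v 0.962 -1.59 2.169
v 0.277 -1.7 2.325
v -0.108 -1.219 1.97
v 1 -1.042 1.718
v -0.122 -2.19 0.231
v 0.502 -2.967 0.805
v 0.948 -2.561 0.43
v 0.563 -2.08 0.075
v -0.6 -2.185 0.757
v 0.024 -2.962 1.331
v -0.302 -2.547 1.807
v -0.688 -2.067 1.453
v -0.16 -2.738 0.682
v 1.144 -3.487 -3.265
v 2.009 -2.94 -3.666
v 1.216 -2.893 -2.295
v 1.631 -2.663 -3.807
v 1.156 -2.55 -3.841
v 0.678 -2.623 -3.76
v 0.293 -2.866 -3.582
v 0.076 -3.233 -3.341
v 0.071 -3.65 -3.085
v 0.278 -4.035 -2.864
v 0.656 -4.311 -2.723
v 1.132 -4.425 -2.689
v 1.609 -4.352 -2.769
v 1.994 -4.109 -2.948
v 2.211 -3.742 -3.189
v 2.216 -3.325 -3.445
v -3.972 -2.178 0.186
v -3.552 -2.742 0.415
v -3.108 -1.142 1.154
v -3.355 -2.56 0.044
v -3.394 -2.232 -0.272
v -3.654 -1.883 -0.413
v -4.035 -1.647 -0.326
v -4.392 -1.613 -0.042
v -4.589 -1.795 0.328
v -4.551 -2.123 0.644
v -4.291 -2.472 0.786
v -3.91 -2.708 0.698
v 2.739 -0.936 1.977
v 3.603 -0.69 1.921
v 2.521 0.016 2.803
v 3.387 -0.449 1.586
v 2.997 -0.338 1.356
v 2.539 -0.388 1.292
v 2.134 -0.585 1.411
v 1.891 -0.876 1.683
v 1.875 -1.183 2.032
v 2.092 -1.424 2.367
v 2.481 -1.534 2.598
v 2.94 -1.485 2.661
v 3.345 -1.288 2.542
v 3.588 -0.997 2.271
v -4.185 0.042 1.345
v -3.837 0.315 1.092
v -3.226 0.53 2.161
v -3.575 0.258 2.415
v -3.992 0.471 1.148
v -3.381 0.686 2.218
v -4.185 0.542 1.244
v -3.574 0.758 2.313
v -4.378 0.514 1.36
v -3.767 0.73 2.429
v -4.533 0.393 1.473
v -3.922 0.608 2.542
v -4.619 0.202 1.561
v -4.008 0.418 2.63
v -4.619 -0.02 1.606
v -4.009 0.195 2.675
v -4.534 -0.23 1.599
v -3.923 -0.015 2.668
v -4.379 -0.386 1.542
v -3.768 -0.171 2.612
v -4.186 -0.458 1.447
v -3.575 -0.242 2.516
v -3.993 -0.43 1.331
v -3.382 -0.214 2.4
v -3.838 -0.308 1.218
v -3.227 -0.093 2.287
v -3.752 -0.118 1.13
v -3.141 0.098 2.199
v -3.751 0.105 1.085
v -3.141 0.32 2.154
f 1 38 17
f 38 12 41
f 17 41 6
f 38 41 17
f 1 17 13
f 17 6 18
f 13 18 2
f 17 18 13
f 1 13 22
f 13 2 23
f 22 23 8
f 13 23 22
f 1 22 34
f 22 8 37
f 34 37 11
f 22 37 34
f 1 34 38
f 34 11 42
f 38 42 12
f 34 42 38
f 2 18 29
f 18 6 32
f 29 32 10
f 18 32 29
f 6 41 19
f 41 12 40
f 19 40 5
f 41 40 19
f 12 42 39
f 42 11 35
f 39 35 3
f 42 35 39
f 11 37 36
f 37 8 24
f 36 24 7
f 37 24 36
f 8 23 28
f 23 2 25
f 28 25 9
f 23 25 28
f 4 30 16
f 30 10 31
f 16 31 5
f 30 31 16
f 4 16 14
f 16 5 15
f 14 15 3
f 16 15 14
f 4 14 21
f 14 3 20
f 21 20 7
f 14 20 21
f 4 21 26
f 21 7 27
f 26 27 9
f 21 27 26
f 4 26 30
f 26 9 33
f 30 33 10
f 26 33 30
f 5 31 19
f 31 10 32
f 19 32 6
f 31 32 19
f 3 15 39
f 15 5 40
f 39 40 12
f 15 40 39
f 7 20 36
f 20 3 35
f 36 35 11
f 20 35 36
f 9 27 28
f 27 7 24
f 28 24 8
f 27 24 28
f 10 33 29
f 33 9 25
f 29 25 2
f 33 25 29
f 44 43 46
f 44 46 45
f 46 43 47
f 46 47 45
f 47 43 48
f 47 48 45
f 48 43 49
f 48 49 45
f 49 43 50
f 49 50 45
f 50 43 51
f 50 51 45
f 51 43 52
f 51 52 45
f 52 43 53
f 52 53 45
f 53 43 54
f 53 54 45
f 54 43 55
f 54 55 45
f 55 43 56
f 55 56 45
f 56 43 57
f 56 57 45
f 57 43 58
f 57 58 45
f 58 43 44
f 58 44 45
f 60 59 62
f 60 62 61
f 62 59 63
f 62 63 61
f 63 59 64
f 63 64 61
f 64 59 65
f 64 65 61
f 65 59 66
f 65 66 61
f 66 59 67
f 66 67 61
f 67 59 68
f 67 68 61
f 68 59 69
f 68 69 61
f 69 59 70
f 69 70 61
f 70 59 60
f 70 60 61
f 72 71 74
f 72 74 73
f 74 71 75
f 74 75 73
f 75 71 76
f 75 76 73
f 76 71 77
f 76 77 73
f 77 71 78
f 77 78 73
f 78 71 79
f 78 79 73
f 79 71 80
f 79 80 73
f 80 71 81
f 80 81 73
f 81 71 82
f 81 82 73
f 82 71 83
f 82 83 73
f 83 71 84
f 83 84 73
f 84 71 72
f 84 72 73
f 86 85 89
f 86 89 87
f 87 89 90
f 87 90 88
f 89 85 91
f 89 91 90
f 90 91 92
f 90 92 88
f 91 85 93
f 91 93 92
f 92 93 94
f 92 94 88
f 93 85 95
f 93 95 94
f 94 95 96
f 94 96 88
f 95 85 97
f 95 97 96
f 96 97 98
f 96 98 88
f 97 85 99
f 97 99 98
f 98 99 100
f 98 100 88
f 99 85 101
f 99 101 100
f 100 101 102
f 100 102 88
f 101 85 103
f 101 103 102
f 102 103 104
f 102 104 88
f 103 85 105
f 103 105 104
f 104 105 106
f 104 106 88
f 105 85 107
f 105 107 106
f 106 107 108
f 106 108 88
f 107 85 109
f 107 109 108
f 108 109 110
f 108 110 88
f 109 85 111
f 109 111 110
f 110 111 112
f 110 112 88
f 111 85 113
f 111 113 112
f 112 113 114
f 112 114 88
f 113 85 86
f 113 86 114
f 114 86 87
f 114 87 88



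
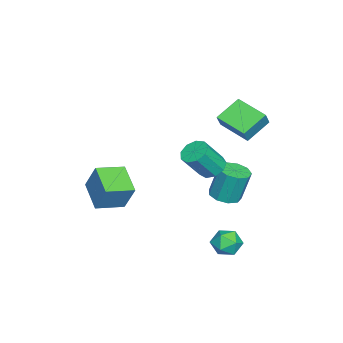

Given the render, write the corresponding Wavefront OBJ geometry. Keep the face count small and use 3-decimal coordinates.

v -3.935 1.216 2.019
v -5.259 2.175 3.007
v -2.977 3.106 1.468
v -4.301 4.065 2.456
v -3.259 1.155 2.984
v -4.583 2.114 3.972
v -2.301 3.045 2.433
v -3.625 4.004 3.421
v 1.992 2.311 2.068
v 2.778 2.691 1.85
v 3.634 1.85 3.475
v 2.848 1.469 3.692
v 2.455 3.068 2.215
v 3.312 2.227 3.84
v 1.916 3.09 2.511
v 2.773 2.249 4.136
v 1.412 2.748 2.6
v 2.269 1.906 4.224
v 1.179 2.201 2.439
v 2.036 1.359 4.064
v 1.327 1.705 2.105
v 2.183 0.864 3.729
v 1.785 1.493 1.753
v 2.642 0.652 3.378
v 2.34 1.663 1.549
v 3.197 0.822 3.173
v 2.732 2.137 1.587
v 3.589 1.295 3.211
v -0.902 2.305 -2.058
v 0.061 2.065 -1.933
v -0.076 2.616 0.182
v -1.038 2.855 0.058
v 0.005 2.724 -2.108
v -0.132 3.275 0.007
v -0.476 3.186 -2.26
v -0.612 3.737 -0.144
v -1.155 3.237 -2.317
v -1.292 3.787 -0.201
v -1.716 2.851 -2.252
v -1.853 3.401 -0.137
v -1.896 2.209 -2.097
v -2.033 2.76 0.018
v -1.611 1.612 -1.923
v -1.747 2.163 0.192
v -0.993 1.34 -1.812
v -1.13 1.89 0.303
v -0.333 1.518 -1.816
v -0.47 2.069 0.299
v 1.727 3.47 -3.591
v 2.296 3.745 -2.804
v 3.064 2.955 -4.376
v 3.633 3.23 -3.589
v 2.999 2.449 -3.505
v 2.174 2.767 -3.02
v 3.186 3.933 -4.16
v 2.361 4.251 -3.675
v 3.198 4.032 -3.156
v 3.083 3.114 -2.751
v 2.277 3.586 -4.429
v 2.162 2.668 -4.024
v 0.11 -4.075 -1.53
v 0.517 -3.29 0.253
v 1.68 -2.966 -2.377
v 2.087 -2.181 -0.594
v 1.273 -5.459 -1.186
v 1.68 -4.674 0.597
v 2.843 -4.35 -2.033
v 3.25 -3.565 -0.25
f 2 4 1
f 5 2 1
f 1 4 3
f 3 5 1
f 2 8 4
f 6 2 5
f 6 8 2
f 4 8 3
f 7 5 3
f 3 8 7
f 7 6 5
f 8 6 7
f 10 9 13
f 10 13 11
f 11 13 14
f 11 14 12
f 13 9 15
f 13 15 14
f 14 15 16
f 14 16 12
f 15 9 17
f 15 17 16
f 16 17 18
f 16 18 12
f 17 9 19
f 17 19 18
f 18 19 20
f 18 20 12
f 19 9 21
f 19 21 20
f 20 21 22
f 20 22 12
f 21 9 23
f 21 23 22
f 22 23 24
f 22 24 12
f 23 9 25
f 23 25 24
f 24 25 26
f 24 26 12
f 25 9 27
f 25 27 26
f 26 27 28
f 26 28 12
f 27 9 10
f 27 10 28
f 28 10 11
f 28 11 12
f 30 29 33
f 30 33 31
f 31 33 34
f 31 34 32
f 33 29 35
f 33 35 34
f 34 35 36
f 34 36 32
f 35 29 37
f 35 37 36
f 36 37 38
f 36 38 32
f 37 29 39
f 37 39 38
f 38 39 40
f 38 40 32
f 39 29 41
f 39 41 40
f 40 41 42
f 40 42 32
f 41 29 43
f 41 43 42
f 42 43 44
f 42 44 32
f 43 29 45
f 43 45 44
f 44 45 46
f 44 46 32
f 45 29 47
f 45 47 46
f 46 47 48
f 46 48 32
f 47 29 30
f 47 30 48
f 48 30 31
f 48 31 32
f 49 60 54
f 49 54 50
f 49 50 56
f 49 56 59
f 49 59 60
f 50 54 58
f 54 60 53
f 60 59 51
f 59 56 55
f 56 50 57
f 52 58 53
f 52 53 51
f 52 51 55
f 52 55 57
f 52 57 58
f 53 58 54
f 51 53 60
f 55 51 59
f 57 55 56
f 58 57 50
f 62 64 61
f 65 62 61
f 61 64 63
f 63 65 61
f 62 68 64
f 66 62 65
f 66 68 62
f 64 68 63
f 67 65 63
f 63 68 67
f 67 66 65
f 68 66 67



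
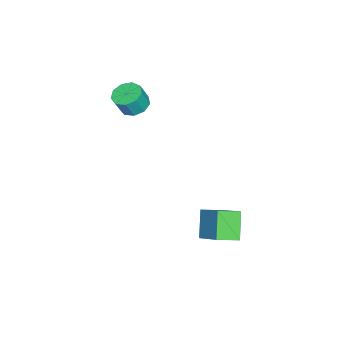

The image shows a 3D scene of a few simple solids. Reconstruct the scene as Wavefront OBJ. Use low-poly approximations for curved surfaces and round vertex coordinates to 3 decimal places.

v -1.423 -2.997 1.229
v -0.75 -2.764 1.029
v -0.384 -3.009 1.971
v -1.057 -3.243 2.171
v -1.013 -2.381 1.23
v -0.647 -2.627 2.173
v -1.468 -2.287 1.431
v -1.102 -2.532 2.374
v -1.902 -2.525 1.538
v -1.536 -2.771 2.48
v -2.111 -2.984 1.499
v -1.746 -3.23 2.442
v -1.999 -3.449 1.335
v -1.633 -3.695 2.277
v -1.617 -3.703 1.12
v -1.251 -3.948 2.063
v -1.144 -3.626 0.957
v -0.779 -3.872 1.899
v -0.802 -3.256 0.921
v -0.436 -3.501 1.863
v 1.527 1.16 -2.5
v 2.441 2.247 -1.46
v 0.895 2 -2.823
v 1.808 3.087 -1.783
v 2.452 1.433 -3.597
v 3.365 2.52 -2.557
v 1.819 2.273 -3.92
v 2.733 3.36 -2.88
f 2 1 5
f 2 5 3
f 3 5 6
f 3 6 4
f 5 1 7
f 5 7 6
f 6 7 8
f 6 8 4
f 7 1 9
f 7 9 8
f 8 9 10
f 8 10 4
f 9 1 11
f 9 11 10
f 10 11 12
f 10 12 4
f 11 1 13
f 11 13 12
f 12 13 14
f 12 14 4
f 13 1 15
f 13 15 14
f 14 15 16
f 14 16 4
f 15 1 17
f 15 17 16
f 16 17 18
f 16 18 4
f 17 1 19
f 17 19 18
f 18 19 20
f 18 20 4
f 19 1 2
f 19 2 20
f 20 2 3
f 20 3 4
f 22 24 21
f 25 22 21
f 21 24 23
f 23 25 21
f 22 28 24
f 26 22 25
f 26 28 22
f 24 28 23
f 27 25 23
f 23 28 27
f 27 26 25
f 28 26 27



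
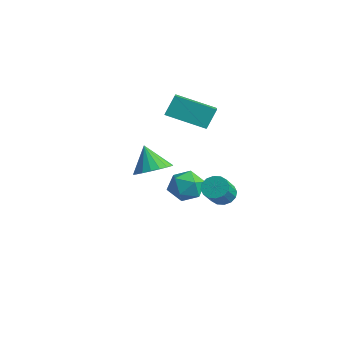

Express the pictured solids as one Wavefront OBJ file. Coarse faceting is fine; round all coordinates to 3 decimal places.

v -2.943 3.043 2.267
v -3.014 3.598 3.202
v -1.751 4.331 1.594
v -1.822 4.886 2.53
v -1.718 2.214 2.85
v -1.789 2.769 3.786
v -0.526 3.502 2.178
v -0.597 4.057 3.113
v -3.258 4.614 -2.194
v -2.73 4.532 -2.923
v -2.71 3.368 -1.657
v -2.182 3.286 -2.386
v -2.024 3.943 -1.785
v -2.363 4.713 -2.116
v -3.077 3.187 -2.464
v -3.416 3.957 -2.795
v -2.618 3.651 -3.09
v -1.967 4.118 -2.67
v -3.473 3.782 -1.91
v -2.822 4.249 -1.49
v 1.411 3.01 -0.644
v 1.808 2.815 -1.049
v 2.266 2.114 -0.261
v 1.869 2.31 0.144
v 1.945 3.058 -0.913
v 2.404 2.357 -0.125
v 1.939 3.288 -0.705
v 2.398 2.587 0.083
v 1.792 3.444 -0.48
v 2.25 2.743 0.308
v 1.542 3.484 -0.3
v 2.001 2.783 0.488
v 1.257 3.397 -0.211
v 1.716 2.696 0.577
v 1.014 3.206 -0.239
v 1.472 2.505 0.549
v 0.876 2.963 -0.375
v 1.335 2.262 0.413
v 0.882 2.733 -0.583
v 1.341 2.032 0.205
v 1.03 2.577 -0.808
v 1.488 1.876 -0.02
v 1.279 2.537 -0.988
v 1.738 1.836 -0.2
v 1.564 2.624 -1.077
v 2.023 1.923 -0.289
v 0.945 -0.027 1.377
v 1.475 0.531 1.688
v 0.315 -0.053 2.503
v 1.209 0.743 1.543
v 0.89 0.801 1.366
v 0.582 0.696 1.191
v 0.346 0.448 1.053
v 0.229 0.105 0.979
v 0.253 -0.263 0.984
v 0.415 -0.585 1.067
v 0.681 -0.796 1.212
v 1 -0.855 1.389
v 1.308 -0.75 1.564
v 1.544 -0.501 1.702
v 1.661 -0.159 1.775
v 1.637 0.21 1.77
f 2 4 1
f 5 2 1
f 1 4 3
f 3 5 1
f 2 8 4
f 6 2 5
f 6 8 2
f 4 8 3
f 7 5 3
f 3 8 7
f 7 6 5
f 8 6 7
f 9 20 14
f 9 14 10
f 9 10 16
f 9 16 19
f 9 19 20
f 10 14 18
f 14 20 13
f 20 19 11
f 19 16 15
f 16 10 17
f 12 18 13
f 12 13 11
f 12 11 15
f 12 15 17
f 12 17 18
f 13 18 14
f 11 13 20
f 15 11 19
f 17 15 16
f 18 17 10
f 22 21 25
f 22 25 23
f 23 25 26
f 23 26 24
f 25 21 27
f 25 27 26
f 26 27 28
f 26 28 24
f 27 21 29
f 27 29 28
f 28 29 30
f 28 30 24
f 29 21 31
f 29 31 30
f 30 31 32
f 30 32 24
f 31 21 33
f 31 33 32
f 32 33 34
f 32 34 24
f 33 21 35
f 33 35 34
f 34 35 36
f 34 36 24
f 35 21 37
f 35 37 36
f 36 37 38
f 36 38 24
f 37 21 39
f 37 39 38
f 38 39 40
f 38 40 24
f 39 21 41
f 39 41 40
f 40 41 42
f 40 42 24
f 41 21 43
f 41 43 42
f 42 43 44
f 42 44 24
f 43 21 45
f 43 45 44
f 44 45 46
f 44 46 24
f 45 21 22
f 45 22 46
f 46 22 23
f 46 23 24
f 48 47 50
f 48 50 49
f 50 47 51
f 50 51 49
f 51 47 52
f 51 52 49
f 52 47 53
f 52 53 49
f 53 47 54
f 53 54 49
f 54 47 55
f 54 55 49
f 55 47 56
f 55 56 49
f 56 47 57
f 56 57 49
f 57 47 58
f 57 58 49
f 58 47 59
f 58 59 49
f 59 47 60
f 59 60 49
f 60 47 61
f 60 61 49
f 61 47 62
f 61 62 49
f 62 47 48
f 62 48 49



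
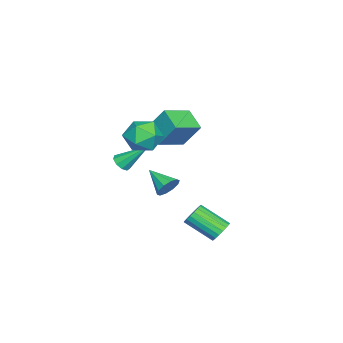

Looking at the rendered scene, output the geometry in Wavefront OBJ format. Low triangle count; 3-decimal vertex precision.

v 0.74 1.719 -4.505
v 1.282 2.002 -4.054
v 1.242 0.303 -2.943
v 0.7 0.021 -3.395
v 0.998 2.106 -3.904
v 0.958 0.408 -2.794
v 0.662 2.134 -3.873
v 0.622 0.436 -2.763
v 0.342 2.08 -3.968
v 0.302 0.381 -2.857
v 0.1 1.955 -4.169
v 0.06 0.256 -3.058
v -0.014 1.782 -4.436
v -0.054 0.083 -3.326
v 0.02 1.598 -4.717
v -0.02 -0.101 -3.607
v 0.198 1.437 -4.957
v 0.158 -0.262 -3.846
v 0.482 1.332 -5.106
v 0.442 -0.366 -3.996
v 0.818 1.304 -5.137
v 0.778 -0.394 -4.027
v 1.138 1.359 -5.043
v 1.098 -0.34 -3.932
v 1.38 1.484 -4.842
v 1.34 -0.215 -3.731
v 1.494 1.657 -4.574
v 1.454 -0.042 -3.464
v 1.46 1.841 -4.293
v 1.42 0.142 -3.183
v 0.293 -4.297 -0.407
v 0.577 -3.862 -0.798
v 0.007 -2.763 1.087
v 0.139 -3.871 -0.873
v -0.227 -4.079 -0.73
v -0.349 -4.389 -0.436
v -0.171 -4.655 -0.128
v 0.224 -4.754 0.049
v 0.652 -4.639 0.013
v 0.912 -4.363 -0.22
v 0.883 -4.057 -0.54
v -4.15 -2.941 0.431
v -4.081 -1.868 2.022
v -3.219 -1.912 -0.304
v -3.151 -0.839 1.287
v -2.629 -3.901 1.013
v -2.561 -2.828 2.604
v -1.699 -2.872 0.278
v -1.63 -1.799 1.869
v 2.606 -0.677 -0.41
v 3.231 -0.708 0.056
v 1.974 -2.023 0.35
v 2.9 -0.431 0.269
v 2.456 -0.248 0.223
v 2.07 -0.229 -0.064
v 1.889 -0.382 -0.484
v 1.982 -0.647 -0.876
v 2.313 -0.924 -1.09
v 2.757 -1.106 -1.044
v 3.143 -1.125 -0.756
v 3.324 -0.973 -0.336
v 2.871 -1.311 3.608
v 3.479 -2.212 3.102
v 1.201 -2.208 3.198
v 1.809 -3.109 2.692
v 1.86 -2.944 3.878
v 2.892 -2.389 4.131
v 1.788 -2.031 2.169
v 2.82 -1.476 2.422
v 2.81 -2.656 2.212
v 2.854 -3.221 3.269
v 1.826 -1.199 3.031
v 1.87 -1.764 4.088
f 2 1 5
f 2 5 3
f 3 5 6
f 3 6 4
f 5 1 7
f 5 7 6
f 6 7 8
f 6 8 4
f 7 1 9
f 7 9 8
f 8 9 10
f 8 10 4
f 9 1 11
f 9 11 10
f 10 11 12
f 10 12 4
f 11 1 13
f 11 13 12
f 12 13 14
f 12 14 4
f 13 1 15
f 13 15 14
f 14 15 16
f 14 16 4
f 15 1 17
f 15 17 16
f 16 17 18
f 16 18 4
f 17 1 19
f 17 19 18
f 18 19 20
f 18 20 4
f 19 1 21
f 19 21 20
f 20 21 22
f 20 22 4
f 21 1 23
f 21 23 22
f 22 23 24
f 22 24 4
f 23 1 25
f 23 25 24
f 24 25 26
f 24 26 4
f 25 1 27
f 25 27 26
f 26 27 28
f 26 28 4
f 27 1 29
f 27 29 28
f 28 29 30
f 28 30 4
f 29 1 2
f 29 2 30
f 30 2 3
f 30 3 4
f 32 31 34
f 32 34 33
f 34 31 35
f 34 35 33
f 35 31 36
f 35 36 33
f 36 31 37
f 36 37 33
f 37 31 38
f 37 38 33
f 38 31 39
f 38 39 33
f 39 31 40
f 39 40 33
f 40 31 41
f 40 41 33
f 41 31 32
f 41 32 33
f 43 45 42
f 46 43 42
f 42 45 44
f 44 46 42
f 43 49 45
f 47 43 46
f 47 49 43
f 45 49 44
f 48 46 44
f 44 49 48
f 48 47 46
f 49 47 48
f 51 50 53
f 51 53 52
f 53 50 54
f 53 54 52
f 54 50 55
f 54 55 52
f 55 50 56
f 55 56 52
f 56 50 57
f 56 57 52
f 57 50 58
f 57 58 52
f 58 50 59
f 58 59 52
f 59 50 60
f 59 60 52
f 60 50 61
f 60 61 52
f 61 50 51
f 61 51 52
f 62 73 67
f 62 67 63
f 62 63 69
f 62 69 72
f 62 72 73
f 63 67 71
f 67 73 66
f 73 72 64
f 72 69 68
f 69 63 70
f 65 71 66
f 65 66 64
f 65 64 68
f 65 68 70
f 65 70 71
f 66 71 67
f 64 66 73
f 68 64 72
f 70 68 69
f 71 70 63



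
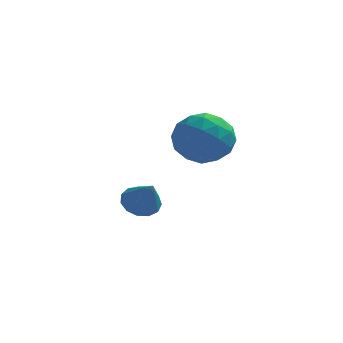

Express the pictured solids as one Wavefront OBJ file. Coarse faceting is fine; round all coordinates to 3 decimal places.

v 0.011 4.236 -4.437
v 0.7 4.46 -4.628
v 0.569 3.484 -3.303
v 0.551 4.751 -4.361
v 0.229 4.879 -4.118
v -0.161 4.802 -3.976
v -0.497 4.546 -3.98
v -0.672 4.191 -4.13
v -0.63 3.851 -4.376
v -0.384 3.632 -4.642
v -0.013 3.606 -4.843
v 0.365 3.779 -4.914
v 0.631 4.097 -4.834
v 2.92 2.949 -0.718
v 3.568 2.094 -0.376
v 1.432 1.986 -0.304
v 2.08 1.131 0.038
v 2.051 2.087 0.63
v 2.971 2.682 0.374
v 2.029 1.398 -1.054
v 2.949 1.993 -1.31
v 3.017 1.136 -0.585
v 3.031 1.562 0.456
v 1.969 2.518 -1.136
v 1.983 2.944 -0.095
v 3.375 2.606 -0.583
v 1.625 1.474 -0.097
v 1.609 2.036 0.252
v 1.989 1.534 0.452
v 3.024 2.952 -0.142
v 3.405 2.45 0.058
v 2.513 2.445 0.65
v 1.595 1.63 -0.738
v 1.976 1.128 -0.538
v 3.011 2.546 -1.132
v 3.391 2.044 -0.932
v 2.487 1.635 -1.33
v 3.432 1.541 -0.505
v 2.557 0.974 -0.262
v 2.527 1.131 -0.904
v 3.068 1.481 -1.054
v 3.44 1.791 0.107
v 2.565 1.225 0.35
v 2.548 1.787 0.698
v 3.089 2.137 0.548
v 3.116 1.228 -0.016
v 2.435 2.855 -1.03
v 1.56 2.289 -0.787
v 1.911 1.943 -1.228
v 2.452 2.293 -1.378
v 2.443 3.106 -0.418
v 1.568 2.539 -0.175
v 1.932 2.599 0.374
v 2.473 2.949 0.224
v 1.884 2.852 -0.664
f 2 1 4
f 2 4 3
f 4 1 5
f 4 5 3
f 5 1 6
f 5 6 3
f 6 1 7
f 6 7 3
f 7 1 8
f 7 8 3
f 8 1 9
f 8 9 3
f 9 1 10
f 9 10 3
f 10 1 11
f 10 11 3
f 11 1 12
f 11 12 3
f 12 1 13
f 12 13 3
f 13 1 2
f 13 2 3
f 14 51 30
f 51 25 54
f 30 54 19
f 51 54 30
f 14 30 26
f 30 19 31
f 26 31 15
f 30 31 26
f 14 26 35
f 26 15 36
f 35 36 21
f 26 36 35
f 14 35 47
f 35 21 50
f 47 50 24
f 35 50 47
f 14 47 51
f 47 24 55
f 51 55 25
f 47 55 51
f 15 31 42
f 31 19 45
f 42 45 23
f 31 45 42
f 19 54 32
f 54 25 53
f 32 53 18
f 54 53 32
f 25 55 52
f 55 24 48
f 52 48 16
f 55 48 52
f 24 50 49
f 50 21 37
f 49 37 20
f 50 37 49
f 21 36 41
f 36 15 38
f 41 38 22
f 36 38 41
f 17 43 29
f 43 23 44
f 29 44 18
f 43 44 29
f 17 29 27
f 29 18 28
f 27 28 16
f 29 28 27
f 17 27 34
f 27 16 33
f 34 33 20
f 27 33 34
f 17 34 39
f 34 20 40
f 39 40 22
f 34 40 39
f 17 39 43
f 39 22 46
f 43 46 23
f 39 46 43
f 18 44 32
f 44 23 45
f 32 45 19
f 44 45 32
f 16 28 52
f 28 18 53
f 52 53 25
f 28 53 52
f 20 33 49
f 33 16 48
f 49 48 24
f 33 48 49
f 22 40 41
f 40 20 37
f 41 37 21
f 40 37 41
f 23 46 42
f 46 22 38
f 42 38 15
f 46 38 42



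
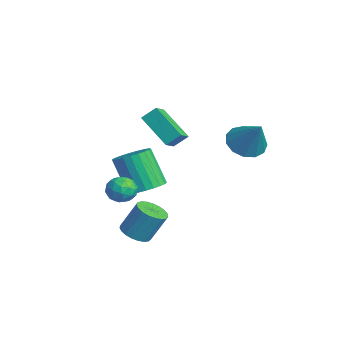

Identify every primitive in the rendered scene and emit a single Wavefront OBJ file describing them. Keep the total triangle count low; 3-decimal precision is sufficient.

v 1.069 -1.937 4.31
v 1.205 -1.335 4.85
v 0.489 -1.419 3.878
v 0.624 -0.817 4.417
v 2.416 -1.303 3.263
v 2.551 -0.701 3.802
v 1.835 -0.785 2.83
v 1.971 -0.183 3.37
v 3.003 -2.793 1.437
v 3.403 -3.031 0.908
v 3.017 -3.829 1.912
v 3.417 -4.067 1.383
v 3.684 -3.61 1.848
v 3.675 -2.97 1.555
v 2.745 -3.89 1.265
v 2.736 -3.25 0.972
v 3.243 -3.709 0.802
v 3.823 -3.535 1.162
v 2.597 -3.325 1.658
v 3.177 -3.151 2.018
v 3.202 -2.821 1.131
v 3.218 -4.039 1.689
v 3.375 -3.77 1.963
v 3.61 -3.91 1.652
v 3.362 -2.785 1.511
v 3.597 -2.925 1.2
v 3.762 -3.265 1.753
v 2.823 -3.935 1.62
v 3.058 -4.075 1.309
v 2.81 -2.95 1.168
v 3.045 -3.09 0.857
v 2.658 -3.595 1.067
v 3.343 -3.359 0.757
v 3.351 -3.968 1.037
v 2.956 -3.864 0.967
v 2.951 -3.488 0.795
v 3.684 -3.257 0.969
v 3.692 -3.866 1.248
v 3.849 -3.598 1.522
v 3.844 -3.221 1.349
v 3.59 -3.656 0.907
v 2.728 -2.994 1.572
v 2.736 -3.603 1.851
v 2.576 -3.639 1.471
v 2.571 -3.262 1.298
v 3.069 -2.892 1.783
v 3.077 -3.501 2.063
v 3.469 -3.372 2.025
v 3.464 -2.996 1.853
v 2.83 -3.204 1.913
v 2.569 -2.676 -1.587
v 3.253 -2.511 -1.784
v 3.474 -1.839 -0.45
v 2.791 -2.004 -0.253
v 3.098 -2.268 -1.881
v 3.32 -1.596 -0.547
v 2.853 -2.096 -1.927
v 3.075 -1.423 -0.593
v 2.558 -2.024 -1.914
v 2.78 -1.351 -0.581
v 2.266 -2.065 -1.845
v 2.487 -1.392 -0.511
v 2.025 -2.211 -1.731
v 2.247 -1.539 -0.397
v 1.879 -2.438 -1.592
v 2.101 -1.765 -0.259
v 1.852 -2.706 -1.453
v 2.074 -2.034 -0.119
v 1.949 -2.969 -1.336
v 2.171 -2.297 -0.002
v 2.154 -3.182 -1.263
v 2.375 -2.509 0.071
v 2.43 -3.307 -1.246
v 2.651 -2.634 0.088
v 2.73 -3.323 -1.288
v 2.952 -2.65 0.046
v 3.002 -3.227 -1.381
v 3.224 -2.554 -0.048
v 3.2 -3.036 -1.51
v 3.422 -2.363 -0.177
v 3.288 -2.783 -1.653
v 3.51 -2.11 -0.319
v 0.793 -1.609 -0.024
v 1.252 -0.975 0.355
v 0.447 -1.417 2.064
v -0.013 -2.051 1.684
v 0.97 -0.809 0.266
v 0.165 -1.25 1.975
v 0.661 -0.764 0.132
v -0.144 -1.205 1.841
v 0.372 -0.847 -0.026
v -0.433 -1.289 1.683
v 0.148 -1.047 -0.183
v -0.657 -1.489 1.526
v 0.021 -1.333 -0.316
v -0.784 -1.774 1.393
v 0.012 -1.66 -0.405
v -0.793 -2.102 1.304
v 0.122 -1.98 -0.436
v -0.683 -2.421 1.273
v 0.333 -2.243 -0.404
v -0.472 -2.685 1.305
v 0.615 -2.41 -0.315
v -0.19 -2.851 1.394
v 0.924 -2.455 -0.181
v 0.119 -2.896 1.528
v 1.213 -2.371 -0.023
v 0.408 -2.813 1.686
v 1.437 -2.171 0.134
v 0.632 -2.613 1.843
v 1.564 -1.886 0.267
v 0.759 -2.327 1.976
v 1.573 -1.558 0.356
v 0.768 -2 2.065
v 1.463 -1.239 0.387
v 0.658 -1.68 2.096
v 2.874 2.011 3.151
v 3.561 1.637 2.667
v 3.946 2.249 4.489
v 3.573 2.146 2.568
v 3.362 2.612 2.654
v 2.997 2.887 2.897
v 2.593 2.884 3.222
v 2.278 2.605 3.524
v 2.152 2.136 3.708
v 2.256 1.629 3.715
v 2.556 1.242 3.543
v 2.957 1.1 3.247
v 3.332 1.247 2.921
f 2 4 1
f 5 2 1
f 1 4 3
f 3 5 1
f 2 8 4
f 6 2 5
f 6 8 2
f 4 8 3
f 7 5 3
f 3 8 7
f 7 6 5
f 8 6 7
f 9 46 25
f 46 20 49
f 25 49 14
f 46 49 25
f 9 25 21
f 25 14 26
f 21 26 10
f 25 26 21
f 9 21 30
f 21 10 31
f 30 31 16
f 21 31 30
f 9 30 42
f 30 16 45
f 42 45 19
f 30 45 42
f 9 42 46
f 42 19 50
f 46 50 20
f 42 50 46
f 10 26 37
f 26 14 40
f 37 40 18
f 26 40 37
f 14 49 27
f 49 20 48
f 27 48 13
f 49 48 27
f 20 50 47
f 50 19 43
f 47 43 11
f 50 43 47
f 19 45 44
f 45 16 32
f 44 32 15
f 45 32 44
f 16 31 36
f 31 10 33
f 36 33 17
f 31 33 36
f 12 38 24
f 38 18 39
f 24 39 13
f 38 39 24
f 12 24 22
f 24 13 23
f 22 23 11
f 24 23 22
f 12 22 29
f 22 11 28
f 29 28 15
f 22 28 29
f 12 29 34
f 29 15 35
f 34 35 17
f 29 35 34
f 12 34 38
f 34 17 41
f 38 41 18
f 34 41 38
f 13 39 27
f 39 18 40
f 27 40 14
f 39 40 27
f 11 23 47
f 23 13 48
f 47 48 20
f 23 48 47
f 15 28 44
f 28 11 43
f 44 43 19
f 28 43 44
f 17 35 36
f 35 15 32
f 36 32 16
f 35 32 36
f 18 41 37
f 41 17 33
f 37 33 10
f 41 33 37
f 52 51 55
f 52 55 53
f 53 55 56
f 53 56 54
f 55 51 57
f 55 57 56
f 56 57 58
f 56 58 54
f 57 51 59
f 57 59 58
f 58 59 60
f 58 60 54
f 59 51 61
f 59 61 60
f 60 61 62
f 60 62 54
f 61 51 63
f 61 63 62
f 62 63 64
f 62 64 54
f 63 51 65
f 63 65 64
f 64 65 66
f 64 66 54
f 65 51 67
f 65 67 66
f 66 67 68
f 66 68 54
f 67 51 69
f 67 69 68
f 68 69 70
f 68 70 54
f 69 51 71
f 69 71 70
f 70 71 72
f 70 72 54
f 71 51 73
f 71 73 72
f 72 73 74
f 72 74 54
f 73 51 75
f 73 75 74
f 74 75 76
f 74 76 54
f 75 51 77
f 75 77 76
f 76 77 78
f 76 78 54
f 77 51 79
f 77 79 78
f 78 79 80
f 78 80 54
f 79 51 81
f 79 81 80
f 80 81 82
f 80 82 54
f 81 51 52
f 81 52 82
f 82 52 53
f 82 53 54
f 84 83 87
f 84 87 85
f 85 87 88
f 85 88 86
f 87 83 89
f 87 89 88
f 88 89 90
f 88 90 86
f 89 83 91
f 89 91 90
f 90 91 92
f 90 92 86
f 91 83 93
f 91 93 92
f 92 93 94
f 92 94 86
f 93 83 95
f 93 95 94
f 94 95 96
f 94 96 86
f 95 83 97
f 95 97 96
f 96 97 98
f 96 98 86
f 97 83 99
f 97 99 98
f 98 99 100
f 98 100 86
f 99 83 101
f 99 101 100
f 100 101 102
f 100 102 86
f 101 83 103
f 101 103 102
f 102 103 104
f 102 104 86
f 103 83 105
f 103 105 104
f 104 105 106
f 104 106 86
f 105 83 107
f 105 107 106
f 106 107 108
f 106 108 86
f 107 83 109
f 107 109 108
f 108 109 110
f 108 110 86
f 109 83 111
f 109 111 110
f 110 111 112
f 110 112 86
f 111 83 113
f 111 113 112
f 112 113 114
f 112 114 86
f 113 83 115
f 113 115 114
f 114 115 116
f 114 116 86
f 115 83 84
f 115 84 116
f 116 84 85
f 116 85 86
f 118 117 120
f 118 120 119
f 120 117 121
f 120 121 119
f 121 117 122
f 121 122 119
f 122 117 123
f 122 123 119
f 123 117 124
f 123 124 119
f 124 117 125
f 124 125 119
f 125 117 126
f 125 126 119
f 126 117 127
f 126 127 119
f 127 117 128
f 127 128 119
f 128 117 129
f 128 129 119
f 129 117 118
f 129 118 119

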